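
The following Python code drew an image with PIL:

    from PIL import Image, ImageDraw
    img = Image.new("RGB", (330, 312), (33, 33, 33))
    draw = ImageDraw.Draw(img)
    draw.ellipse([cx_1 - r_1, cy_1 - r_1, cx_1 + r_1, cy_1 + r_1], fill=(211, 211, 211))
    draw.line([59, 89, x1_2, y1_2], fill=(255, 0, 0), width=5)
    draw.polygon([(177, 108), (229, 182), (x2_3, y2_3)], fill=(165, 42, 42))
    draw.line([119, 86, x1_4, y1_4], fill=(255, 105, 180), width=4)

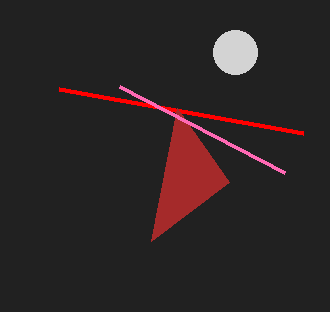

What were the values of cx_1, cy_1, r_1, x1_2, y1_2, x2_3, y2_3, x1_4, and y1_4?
cx_1 = 235
cy_1 = 52
r_1 = 22
x1_2 = 303
y1_2 = 133
x2_3 = 151
y2_3 = 241
x1_4 = 284
y1_4 = 172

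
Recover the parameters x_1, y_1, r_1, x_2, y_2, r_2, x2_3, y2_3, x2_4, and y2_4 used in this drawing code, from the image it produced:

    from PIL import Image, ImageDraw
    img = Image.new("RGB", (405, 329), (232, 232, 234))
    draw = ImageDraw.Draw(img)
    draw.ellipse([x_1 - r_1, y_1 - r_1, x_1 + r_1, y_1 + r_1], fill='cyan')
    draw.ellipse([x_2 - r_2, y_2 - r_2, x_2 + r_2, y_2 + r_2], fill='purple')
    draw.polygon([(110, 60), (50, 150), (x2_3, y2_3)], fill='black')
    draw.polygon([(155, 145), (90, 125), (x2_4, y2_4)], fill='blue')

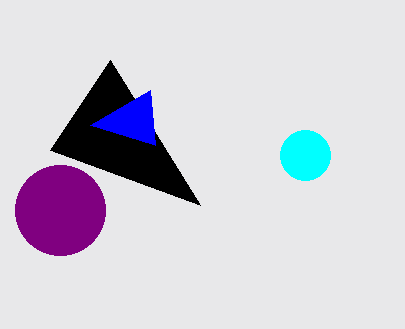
x_1 = 305, y_1 = 155, r_1 = 25, x_2 = 60, y_2 = 210, r_2 = 45, x2_3 = 200, y2_3 = 205, x2_4 = 150, y2_4 = 90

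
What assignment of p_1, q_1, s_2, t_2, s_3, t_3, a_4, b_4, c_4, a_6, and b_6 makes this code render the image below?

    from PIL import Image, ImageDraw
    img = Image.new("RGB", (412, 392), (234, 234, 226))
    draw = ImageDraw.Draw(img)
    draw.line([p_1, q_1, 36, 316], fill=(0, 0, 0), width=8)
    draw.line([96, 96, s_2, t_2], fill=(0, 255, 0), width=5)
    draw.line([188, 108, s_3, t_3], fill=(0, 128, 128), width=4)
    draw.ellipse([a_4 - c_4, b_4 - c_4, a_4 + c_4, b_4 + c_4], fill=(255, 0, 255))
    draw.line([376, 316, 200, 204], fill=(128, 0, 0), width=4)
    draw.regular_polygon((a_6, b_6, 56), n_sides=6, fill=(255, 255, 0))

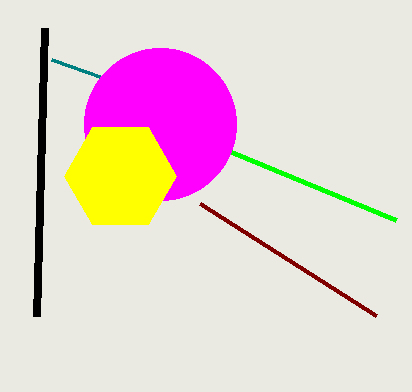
p_1 = 44, q_1 = 28, s_2 = 396, t_2 = 220, s_3 = 52, t_3 = 60, a_4 = 160, b_4 = 124, c_4 = 76, a_6 = 120, b_6 = 176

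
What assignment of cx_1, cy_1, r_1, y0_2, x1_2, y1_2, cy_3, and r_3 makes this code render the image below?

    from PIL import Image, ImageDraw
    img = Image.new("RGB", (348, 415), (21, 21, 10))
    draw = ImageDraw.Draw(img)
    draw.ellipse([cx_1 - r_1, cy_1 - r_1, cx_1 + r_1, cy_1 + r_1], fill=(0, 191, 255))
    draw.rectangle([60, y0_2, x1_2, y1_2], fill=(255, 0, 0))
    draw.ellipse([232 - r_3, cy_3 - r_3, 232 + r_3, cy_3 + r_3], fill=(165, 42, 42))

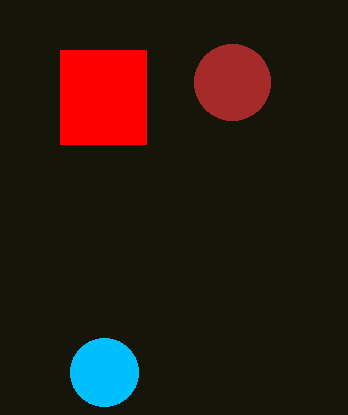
cx_1 = 104; cy_1 = 372; r_1 = 34; y0_2 = 50; x1_2 = 146; y1_2 = 144; cy_3 = 82; r_3 = 38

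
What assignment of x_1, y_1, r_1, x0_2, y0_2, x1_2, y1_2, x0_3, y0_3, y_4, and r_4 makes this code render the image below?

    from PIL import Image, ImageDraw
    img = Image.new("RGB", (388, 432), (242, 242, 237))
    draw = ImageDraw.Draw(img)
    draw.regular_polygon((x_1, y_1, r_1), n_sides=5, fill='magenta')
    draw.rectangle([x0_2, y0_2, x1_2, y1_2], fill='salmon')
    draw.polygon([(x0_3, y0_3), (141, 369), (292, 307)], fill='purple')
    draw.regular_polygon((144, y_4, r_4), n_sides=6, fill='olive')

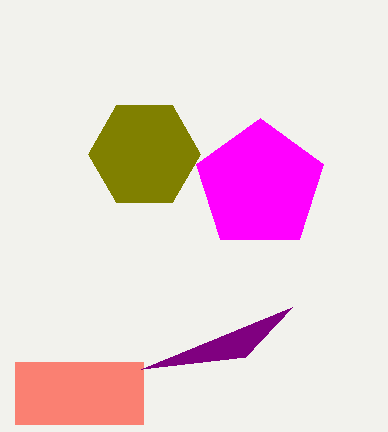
x_1 = 260, y_1 = 185, r_1 = 67, x0_2 = 15, y0_2 = 362, x1_2 = 143, y1_2 = 424, x0_3 = 245, y0_3 = 357, y_4 = 154, r_4 = 56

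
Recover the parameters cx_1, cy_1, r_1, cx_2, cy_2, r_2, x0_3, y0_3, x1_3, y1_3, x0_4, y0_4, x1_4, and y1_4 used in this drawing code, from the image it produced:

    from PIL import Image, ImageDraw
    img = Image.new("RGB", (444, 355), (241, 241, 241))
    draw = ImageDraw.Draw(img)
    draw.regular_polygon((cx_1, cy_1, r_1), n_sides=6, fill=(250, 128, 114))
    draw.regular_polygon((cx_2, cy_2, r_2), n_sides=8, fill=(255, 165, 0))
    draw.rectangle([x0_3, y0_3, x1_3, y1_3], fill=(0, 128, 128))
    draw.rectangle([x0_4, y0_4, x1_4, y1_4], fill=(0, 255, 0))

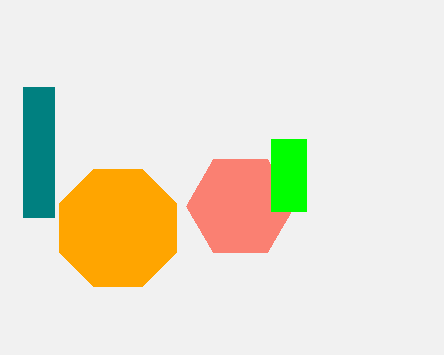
cx_1 = 240
cy_1 = 206
r_1 = 54
cx_2 = 118
cy_2 = 228
r_2 = 63
x0_3 = 23
y0_3 = 87
x1_3 = 54
y1_3 = 217
x0_4 = 271
y0_4 = 139
x1_4 = 306
y1_4 = 211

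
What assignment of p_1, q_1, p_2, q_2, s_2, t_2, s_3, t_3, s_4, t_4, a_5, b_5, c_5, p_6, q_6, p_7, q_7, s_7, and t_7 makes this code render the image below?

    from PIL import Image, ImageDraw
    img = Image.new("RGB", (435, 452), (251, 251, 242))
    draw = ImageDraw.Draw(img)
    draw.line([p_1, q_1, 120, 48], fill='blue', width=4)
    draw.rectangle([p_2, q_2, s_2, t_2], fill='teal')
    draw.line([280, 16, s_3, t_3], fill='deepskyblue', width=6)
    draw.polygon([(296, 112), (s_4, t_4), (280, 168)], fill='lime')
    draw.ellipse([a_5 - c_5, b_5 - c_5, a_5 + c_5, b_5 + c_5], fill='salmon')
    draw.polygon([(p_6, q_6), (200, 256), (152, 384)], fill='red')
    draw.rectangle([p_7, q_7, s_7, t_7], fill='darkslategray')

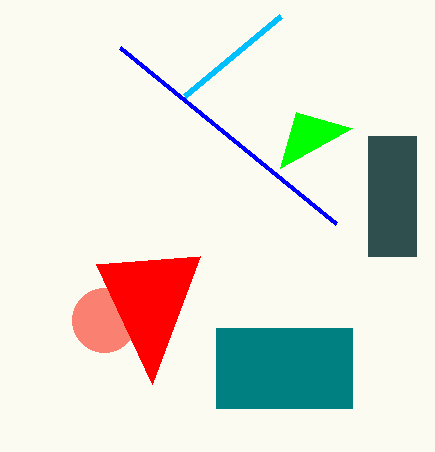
p_1 = 336
q_1 = 224
p_2 = 216
q_2 = 328
s_2 = 352
t_2 = 408
s_3 = 184
t_3 = 96
s_4 = 352
t_4 = 128
a_5 = 104
b_5 = 320
c_5 = 32
p_6 = 96
q_6 = 264
p_7 = 368
q_7 = 136
s_7 = 416
t_7 = 256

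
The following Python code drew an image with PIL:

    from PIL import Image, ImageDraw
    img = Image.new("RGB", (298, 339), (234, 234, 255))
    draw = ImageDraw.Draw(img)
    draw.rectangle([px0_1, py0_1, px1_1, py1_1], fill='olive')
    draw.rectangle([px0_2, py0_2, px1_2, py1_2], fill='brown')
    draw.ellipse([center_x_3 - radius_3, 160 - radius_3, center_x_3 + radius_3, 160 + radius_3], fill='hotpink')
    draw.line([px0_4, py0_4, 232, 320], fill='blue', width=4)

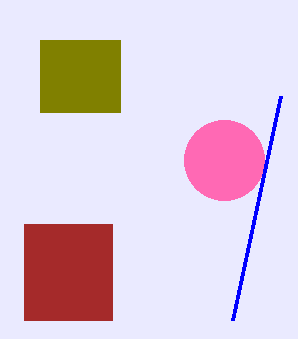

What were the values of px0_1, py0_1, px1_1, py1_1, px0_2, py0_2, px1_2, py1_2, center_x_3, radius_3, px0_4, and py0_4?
px0_1 = 40, py0_1 = 40, px1_1 = 120, py1_1 = 112, px0_2 = 24, py0_2 = 224, px1_2 = 112, py1_2 = 320, center_x_3 = 224, radius_3 = 40, px0_4 = 280, py0_4 = 96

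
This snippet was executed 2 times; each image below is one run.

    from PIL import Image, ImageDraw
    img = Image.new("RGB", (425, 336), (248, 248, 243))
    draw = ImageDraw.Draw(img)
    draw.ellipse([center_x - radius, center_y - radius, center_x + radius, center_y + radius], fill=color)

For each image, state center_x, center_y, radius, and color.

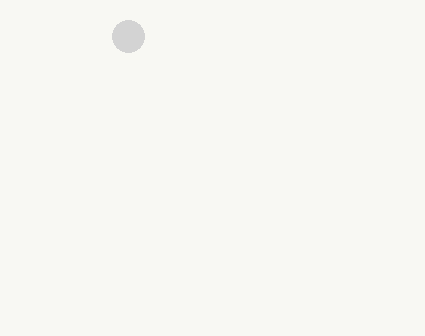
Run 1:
center_x = 128; center_y = 36; radius = 16; color = 'lightgray'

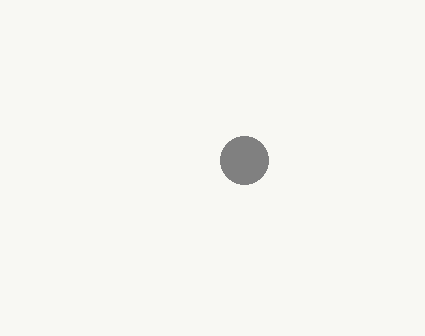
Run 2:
center_x = 244; center_y = 160; radius = 24; color = 'gray'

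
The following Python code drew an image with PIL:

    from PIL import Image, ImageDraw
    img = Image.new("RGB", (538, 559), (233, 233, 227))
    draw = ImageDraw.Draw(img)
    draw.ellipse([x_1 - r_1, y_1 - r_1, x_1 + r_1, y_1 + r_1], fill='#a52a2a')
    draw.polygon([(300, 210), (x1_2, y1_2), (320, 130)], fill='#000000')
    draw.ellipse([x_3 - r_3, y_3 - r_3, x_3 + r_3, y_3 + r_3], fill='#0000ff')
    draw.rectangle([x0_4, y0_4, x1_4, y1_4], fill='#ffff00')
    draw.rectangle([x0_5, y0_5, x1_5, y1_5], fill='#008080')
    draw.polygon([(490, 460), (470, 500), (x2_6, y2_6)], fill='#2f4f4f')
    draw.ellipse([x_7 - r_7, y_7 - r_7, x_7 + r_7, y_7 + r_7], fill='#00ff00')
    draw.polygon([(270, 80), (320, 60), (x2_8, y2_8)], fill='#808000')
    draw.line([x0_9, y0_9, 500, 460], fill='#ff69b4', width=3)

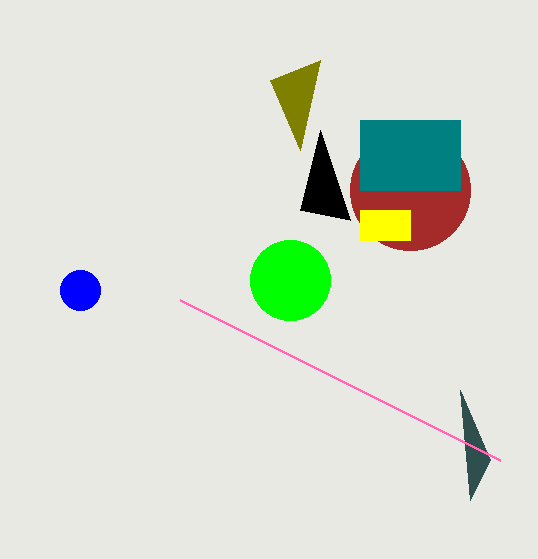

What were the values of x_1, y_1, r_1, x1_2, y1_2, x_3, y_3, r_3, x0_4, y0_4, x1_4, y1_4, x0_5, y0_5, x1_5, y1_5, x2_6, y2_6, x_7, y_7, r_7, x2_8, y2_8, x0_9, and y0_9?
x_1 = 410
y_1 = 190
r_1 = 60
x1_2 = 350
y1_2 = 220
x_3 = 80
y_3 = 290
r_3 = 20
x0_4 = 360
y0_4 = 210
x1_4 = 410
y1_4 = 240
x0_5 = 360
y0_5 = 120
x1_5 = 460
y1_5 = 190
x2_6 = 460
y2_6 = 390
x_7 = 290
y_7 = 280
r_7 = 40
x2_8 = 300
y2_8 = 150
x0_9 = 180
y0_9 = 300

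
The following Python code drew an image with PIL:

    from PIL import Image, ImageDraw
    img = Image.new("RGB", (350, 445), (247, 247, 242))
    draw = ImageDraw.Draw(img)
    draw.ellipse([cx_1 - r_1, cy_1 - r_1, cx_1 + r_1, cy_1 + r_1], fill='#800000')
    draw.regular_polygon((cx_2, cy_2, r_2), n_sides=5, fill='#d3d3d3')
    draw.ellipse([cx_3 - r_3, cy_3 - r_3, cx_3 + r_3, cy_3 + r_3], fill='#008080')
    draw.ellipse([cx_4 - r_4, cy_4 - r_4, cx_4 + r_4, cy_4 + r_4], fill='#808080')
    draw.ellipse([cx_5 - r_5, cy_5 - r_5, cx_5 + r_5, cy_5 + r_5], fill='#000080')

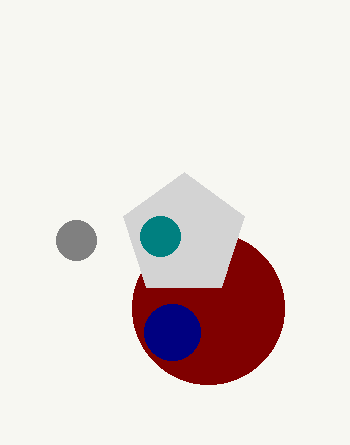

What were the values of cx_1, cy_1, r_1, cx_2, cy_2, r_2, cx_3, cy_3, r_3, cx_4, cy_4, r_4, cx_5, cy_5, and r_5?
cx_1 = 208; cy_1 = 308; r_1 = 76; cx_2 = 184; cy_2 = 236; r_2 = 64; cx_3 = 160; cy_3 = 236; r_3 = 20; cx_4 = 76; cy_4 = 240; r_4 = 20; cx_5 = 172; cy_5 = 332; r_5 = 28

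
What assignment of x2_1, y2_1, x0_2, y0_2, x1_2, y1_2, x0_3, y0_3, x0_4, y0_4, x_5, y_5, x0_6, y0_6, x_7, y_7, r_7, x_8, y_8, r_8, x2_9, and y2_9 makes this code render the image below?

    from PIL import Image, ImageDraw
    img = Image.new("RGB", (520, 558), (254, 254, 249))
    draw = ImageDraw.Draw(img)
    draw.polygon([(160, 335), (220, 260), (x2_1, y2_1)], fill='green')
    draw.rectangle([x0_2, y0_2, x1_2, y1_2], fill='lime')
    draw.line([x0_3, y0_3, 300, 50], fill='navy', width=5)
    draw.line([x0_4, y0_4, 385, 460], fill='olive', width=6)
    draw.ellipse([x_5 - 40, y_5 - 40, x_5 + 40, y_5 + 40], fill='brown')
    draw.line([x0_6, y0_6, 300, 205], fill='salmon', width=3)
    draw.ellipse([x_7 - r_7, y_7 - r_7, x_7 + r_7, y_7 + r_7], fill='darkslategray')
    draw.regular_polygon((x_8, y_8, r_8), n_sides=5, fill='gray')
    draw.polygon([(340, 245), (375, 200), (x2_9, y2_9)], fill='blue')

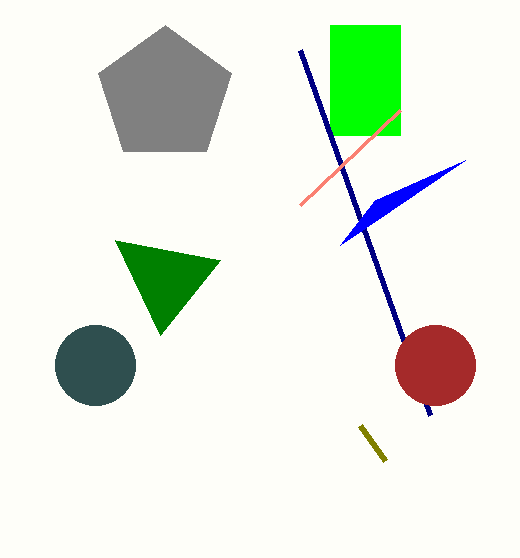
x2_1 = 115; y2_1 = 240; x0_2 = 330; y0_2 = 25; x1_2 = 400; y1_2 = 135; x0_3 = 430; y0_3 = 415; x0_4 = 360; y0_4 = 425; x_5 = 435; y_5 = 365; x0_6 = 400; y0_6 = 110; x_7 = 95; y_7 = 365; r_7 = 40; x_8 = 165; y_8 = 95; r_8 = 70; x2_9 = 465; y2_9 = 160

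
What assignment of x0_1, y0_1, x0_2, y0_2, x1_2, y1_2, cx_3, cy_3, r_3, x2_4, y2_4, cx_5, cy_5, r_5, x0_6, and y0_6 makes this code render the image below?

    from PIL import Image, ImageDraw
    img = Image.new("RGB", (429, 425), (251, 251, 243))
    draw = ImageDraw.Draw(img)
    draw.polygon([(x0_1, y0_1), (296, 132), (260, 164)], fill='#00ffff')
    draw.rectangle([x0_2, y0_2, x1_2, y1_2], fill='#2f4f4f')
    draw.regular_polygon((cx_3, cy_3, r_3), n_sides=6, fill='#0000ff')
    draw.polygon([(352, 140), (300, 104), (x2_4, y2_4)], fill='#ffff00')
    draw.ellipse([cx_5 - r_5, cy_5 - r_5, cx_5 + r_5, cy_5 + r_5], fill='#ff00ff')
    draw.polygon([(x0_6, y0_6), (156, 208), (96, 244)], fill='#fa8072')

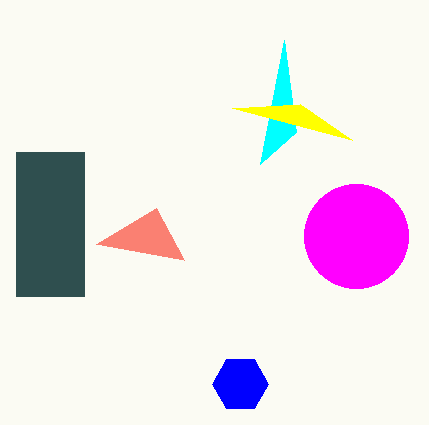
x0_1 = 284, y0_1 = 40, x0_2 = 16, y0_2 = 152, x1_2 = 84, y1_2 = 296, cx_3 = 240, cy_3 = 384, r_3 = 28, x2_4 = 232, y2_4 = 108, cx_5 = 356, cy_5 = 236, r_5 = 52, x0_6 = 184, y0_6 = 260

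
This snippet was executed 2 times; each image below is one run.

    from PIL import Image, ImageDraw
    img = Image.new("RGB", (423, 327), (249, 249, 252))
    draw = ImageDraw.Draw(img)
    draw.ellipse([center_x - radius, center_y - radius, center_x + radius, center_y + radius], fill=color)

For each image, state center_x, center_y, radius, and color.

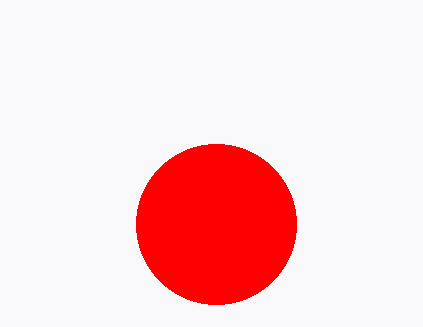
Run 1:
center_x = 216; center_y = 224; radius = 80; color = 'red'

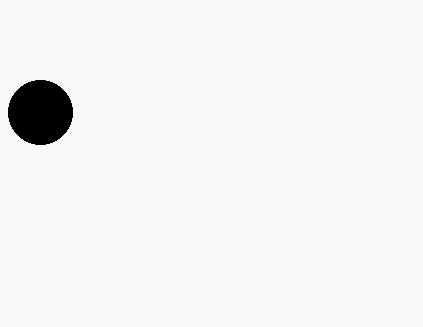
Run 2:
center_x = 40
center_y = 112
radius = 32
color = 'black'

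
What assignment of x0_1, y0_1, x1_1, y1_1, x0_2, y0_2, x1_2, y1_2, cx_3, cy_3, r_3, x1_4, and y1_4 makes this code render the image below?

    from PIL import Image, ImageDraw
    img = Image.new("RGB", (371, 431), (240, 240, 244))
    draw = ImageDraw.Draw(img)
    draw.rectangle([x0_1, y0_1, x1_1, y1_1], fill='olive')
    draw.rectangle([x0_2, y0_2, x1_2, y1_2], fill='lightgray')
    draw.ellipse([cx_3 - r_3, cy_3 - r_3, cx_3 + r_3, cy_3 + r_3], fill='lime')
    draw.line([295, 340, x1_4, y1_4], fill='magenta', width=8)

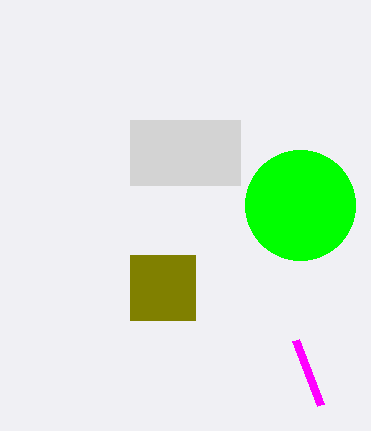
x0_1 = 130
y0_1 = 255
x1_1 = 195
y1_1 = 320
x0_2 = 130
y0_2 = 120
x1_2 = 240
y1_2 = 185
cx_3 = 300
cy_3 = 205
r_3 = 55
x1_4 = 320
y1_4 = 405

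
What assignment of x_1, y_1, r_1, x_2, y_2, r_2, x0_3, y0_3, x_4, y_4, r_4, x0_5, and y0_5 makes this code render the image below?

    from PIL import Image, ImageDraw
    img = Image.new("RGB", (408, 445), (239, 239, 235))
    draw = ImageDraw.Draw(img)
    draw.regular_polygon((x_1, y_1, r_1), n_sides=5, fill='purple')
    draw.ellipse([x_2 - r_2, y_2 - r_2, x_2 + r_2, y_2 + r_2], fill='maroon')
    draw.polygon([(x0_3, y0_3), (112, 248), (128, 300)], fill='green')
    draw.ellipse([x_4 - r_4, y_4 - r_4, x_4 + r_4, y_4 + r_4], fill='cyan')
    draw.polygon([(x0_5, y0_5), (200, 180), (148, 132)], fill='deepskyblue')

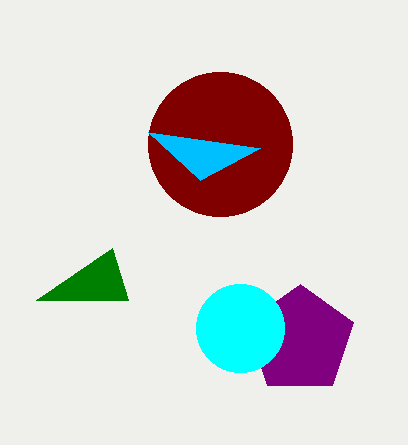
x_1 = 300; y_1 = 340; r_1 = 56; x_2 = 220; y_2 = 144; r_2 = 72; x0_3 = 36; y0_3 = 300; x_4 = 240; y_4 = 328; r_4 = 44; x0_5 = 260; y0_5 = 148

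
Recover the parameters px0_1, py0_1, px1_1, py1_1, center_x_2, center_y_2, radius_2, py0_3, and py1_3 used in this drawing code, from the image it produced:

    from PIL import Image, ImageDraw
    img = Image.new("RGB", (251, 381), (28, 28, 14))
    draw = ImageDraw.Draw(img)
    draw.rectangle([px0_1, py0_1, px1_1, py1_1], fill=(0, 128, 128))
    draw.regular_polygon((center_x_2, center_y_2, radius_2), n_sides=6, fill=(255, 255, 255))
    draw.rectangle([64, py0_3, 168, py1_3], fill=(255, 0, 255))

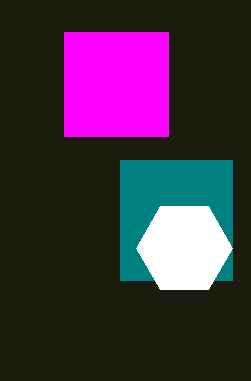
px0_1 = 120; py0_1 = 160; px1_1 = 232; py1_1 = 280; center_x_2 = 184; center_y_2 = 248; radius_2 = 48; py0_3 = 32; py1_3 = 136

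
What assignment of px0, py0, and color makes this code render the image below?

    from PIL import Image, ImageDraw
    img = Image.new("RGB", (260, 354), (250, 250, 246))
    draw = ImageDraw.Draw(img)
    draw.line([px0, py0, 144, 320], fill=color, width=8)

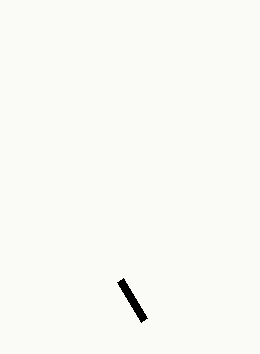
px0 = 120, py0 = 280, color = 'black'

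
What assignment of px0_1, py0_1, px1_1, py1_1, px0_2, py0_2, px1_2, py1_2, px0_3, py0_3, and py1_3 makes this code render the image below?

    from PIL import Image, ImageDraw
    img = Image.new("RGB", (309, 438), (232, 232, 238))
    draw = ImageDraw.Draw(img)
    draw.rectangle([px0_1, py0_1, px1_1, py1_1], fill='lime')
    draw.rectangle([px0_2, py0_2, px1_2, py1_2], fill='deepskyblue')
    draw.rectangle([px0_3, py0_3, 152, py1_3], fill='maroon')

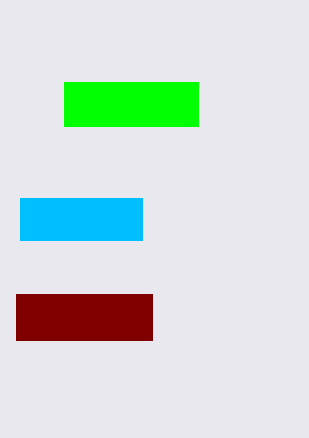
px0_1 = 64
py0_1 = 82
px1_1 = 198
py1_1 = 126
px0_2 = 20
py0_2 = 198
px1_2 = 142
py1_2 = 240
px0_3 = 16
py0_3 = 294
py1_3 = 340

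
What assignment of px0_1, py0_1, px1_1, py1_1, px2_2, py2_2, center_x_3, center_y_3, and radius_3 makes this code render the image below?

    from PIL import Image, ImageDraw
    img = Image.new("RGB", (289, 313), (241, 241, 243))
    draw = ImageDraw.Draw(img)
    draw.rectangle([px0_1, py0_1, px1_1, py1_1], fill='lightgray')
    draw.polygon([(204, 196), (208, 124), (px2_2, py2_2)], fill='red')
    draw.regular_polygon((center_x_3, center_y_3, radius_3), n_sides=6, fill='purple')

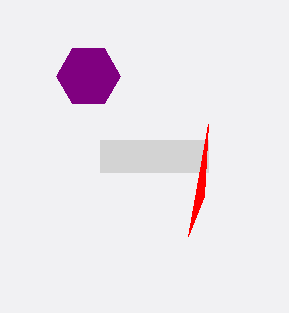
px0_1 = 100; py0_1 = 140; px1_1 = 208; py1_1 = 172; px2_2 = 188; py2_2 = 236; center_x_3 = 88; center_y_3 = 76; radius_3 = 32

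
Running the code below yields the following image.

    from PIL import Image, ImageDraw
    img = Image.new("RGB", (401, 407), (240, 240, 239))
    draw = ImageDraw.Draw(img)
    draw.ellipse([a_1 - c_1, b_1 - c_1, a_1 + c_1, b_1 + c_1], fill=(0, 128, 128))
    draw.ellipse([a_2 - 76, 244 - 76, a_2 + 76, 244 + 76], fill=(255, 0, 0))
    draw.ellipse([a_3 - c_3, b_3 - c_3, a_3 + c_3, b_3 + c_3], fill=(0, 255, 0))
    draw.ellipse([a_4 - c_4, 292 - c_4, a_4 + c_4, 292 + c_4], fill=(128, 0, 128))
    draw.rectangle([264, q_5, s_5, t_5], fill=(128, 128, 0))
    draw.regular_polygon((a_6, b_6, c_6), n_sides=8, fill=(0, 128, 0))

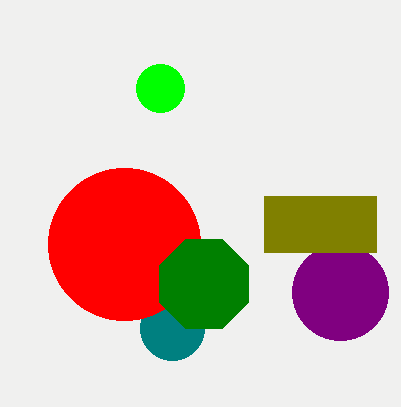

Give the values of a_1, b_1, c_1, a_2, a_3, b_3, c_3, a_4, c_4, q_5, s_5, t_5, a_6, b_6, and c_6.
a_1 = 172, b_1 = 328, c_1 = 32, a_2 = 124, a_3 = 160, b_3 = 88, c_3 = 24, a_4 = 340, c_4 = 48, q_5 = 196, s_5 = 376, t_5 = 252, a_6 = 204, b_6 = 284, c_6 = 48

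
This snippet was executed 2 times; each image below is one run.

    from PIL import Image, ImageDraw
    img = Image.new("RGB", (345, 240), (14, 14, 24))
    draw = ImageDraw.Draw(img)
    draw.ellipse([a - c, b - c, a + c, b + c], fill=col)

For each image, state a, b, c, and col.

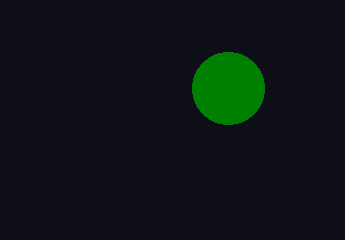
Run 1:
a = 228
b = 88
c = 36
col = 'green'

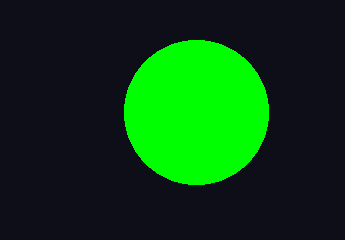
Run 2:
a = 196
b = 112
c = 72
col = 'lime'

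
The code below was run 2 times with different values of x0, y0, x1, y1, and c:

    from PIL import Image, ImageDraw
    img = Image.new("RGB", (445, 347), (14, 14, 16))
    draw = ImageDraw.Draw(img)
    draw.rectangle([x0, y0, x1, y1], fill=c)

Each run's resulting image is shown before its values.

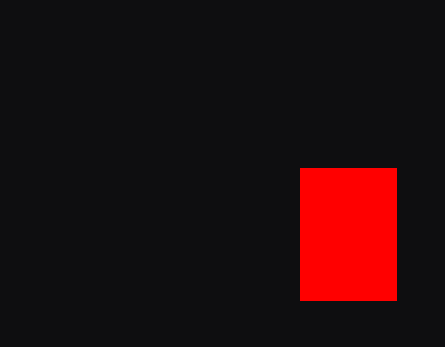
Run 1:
x0 = 300; y0 = 168; x1 = 396; y1 = 300; c = 'red'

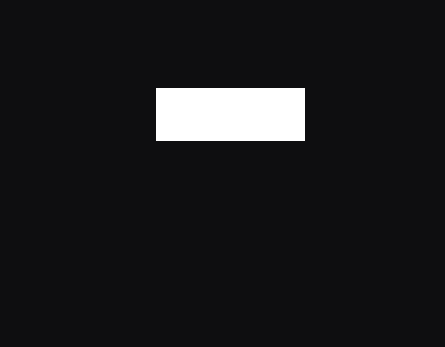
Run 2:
x0 = 156; y0 = 88; x1 = 304; y1 = 140; c = 'white'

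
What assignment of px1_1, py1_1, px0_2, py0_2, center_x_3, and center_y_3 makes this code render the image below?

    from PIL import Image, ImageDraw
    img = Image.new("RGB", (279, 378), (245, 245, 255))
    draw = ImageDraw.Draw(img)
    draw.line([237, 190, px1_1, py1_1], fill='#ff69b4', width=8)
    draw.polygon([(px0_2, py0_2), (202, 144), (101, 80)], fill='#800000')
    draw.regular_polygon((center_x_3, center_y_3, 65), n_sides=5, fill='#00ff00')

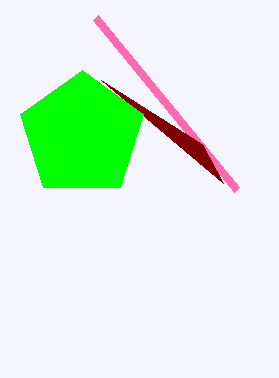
px1_1 = 96, py1_1 = 18, px0_2 = 223, py0_2 = 183, center_x_3 = 82, center_y_3 = 135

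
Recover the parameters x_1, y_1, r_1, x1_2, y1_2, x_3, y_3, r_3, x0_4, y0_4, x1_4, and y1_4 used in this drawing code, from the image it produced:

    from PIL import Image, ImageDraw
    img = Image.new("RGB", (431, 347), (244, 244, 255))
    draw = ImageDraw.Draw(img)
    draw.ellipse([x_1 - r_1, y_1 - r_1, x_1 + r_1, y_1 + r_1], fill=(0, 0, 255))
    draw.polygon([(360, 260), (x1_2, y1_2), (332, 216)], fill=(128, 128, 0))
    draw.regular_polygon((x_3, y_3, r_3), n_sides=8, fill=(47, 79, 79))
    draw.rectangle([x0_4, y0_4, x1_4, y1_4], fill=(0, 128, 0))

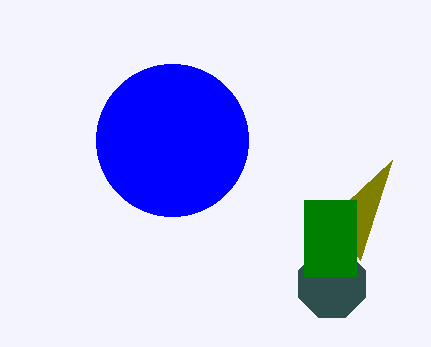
x_1 = 172; y_1 = 140; r_1 = 76; x1_2 = 392; y1_2 = 160; x_3 = 332; y_3 = 284; r_3 = 36; x0_4 = 304; y0_4 = 200; x1_4 = 356; y1_4 = 276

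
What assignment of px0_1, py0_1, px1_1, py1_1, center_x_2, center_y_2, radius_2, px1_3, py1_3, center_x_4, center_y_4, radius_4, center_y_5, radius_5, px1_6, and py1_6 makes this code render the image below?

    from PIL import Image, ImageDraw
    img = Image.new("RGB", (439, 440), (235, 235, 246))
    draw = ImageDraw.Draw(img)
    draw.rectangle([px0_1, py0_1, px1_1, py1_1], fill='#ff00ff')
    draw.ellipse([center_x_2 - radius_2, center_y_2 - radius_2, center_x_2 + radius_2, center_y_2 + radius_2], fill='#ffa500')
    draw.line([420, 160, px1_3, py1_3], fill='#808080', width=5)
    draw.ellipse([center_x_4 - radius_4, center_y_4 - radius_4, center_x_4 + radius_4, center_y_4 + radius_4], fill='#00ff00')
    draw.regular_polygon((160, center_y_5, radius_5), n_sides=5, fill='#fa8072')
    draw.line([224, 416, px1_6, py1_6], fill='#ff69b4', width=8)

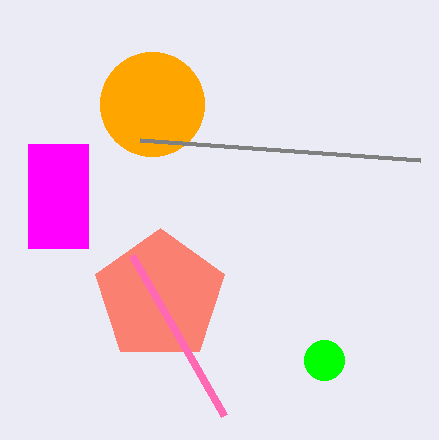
px0_1 = 28; py0_1 = 144; px1_1 = 88; py1_1 = 248; center_x_2 = 152; center_y_2 = 104; radius_2 = 52; px1_3 = 140; py1_3 = 140; center_x_4 = 324; center_y_4 = 360; radius_4 = 20; center_y_5 = 296; radius_5 = 68; px1_6 = 132; py1_6 = 256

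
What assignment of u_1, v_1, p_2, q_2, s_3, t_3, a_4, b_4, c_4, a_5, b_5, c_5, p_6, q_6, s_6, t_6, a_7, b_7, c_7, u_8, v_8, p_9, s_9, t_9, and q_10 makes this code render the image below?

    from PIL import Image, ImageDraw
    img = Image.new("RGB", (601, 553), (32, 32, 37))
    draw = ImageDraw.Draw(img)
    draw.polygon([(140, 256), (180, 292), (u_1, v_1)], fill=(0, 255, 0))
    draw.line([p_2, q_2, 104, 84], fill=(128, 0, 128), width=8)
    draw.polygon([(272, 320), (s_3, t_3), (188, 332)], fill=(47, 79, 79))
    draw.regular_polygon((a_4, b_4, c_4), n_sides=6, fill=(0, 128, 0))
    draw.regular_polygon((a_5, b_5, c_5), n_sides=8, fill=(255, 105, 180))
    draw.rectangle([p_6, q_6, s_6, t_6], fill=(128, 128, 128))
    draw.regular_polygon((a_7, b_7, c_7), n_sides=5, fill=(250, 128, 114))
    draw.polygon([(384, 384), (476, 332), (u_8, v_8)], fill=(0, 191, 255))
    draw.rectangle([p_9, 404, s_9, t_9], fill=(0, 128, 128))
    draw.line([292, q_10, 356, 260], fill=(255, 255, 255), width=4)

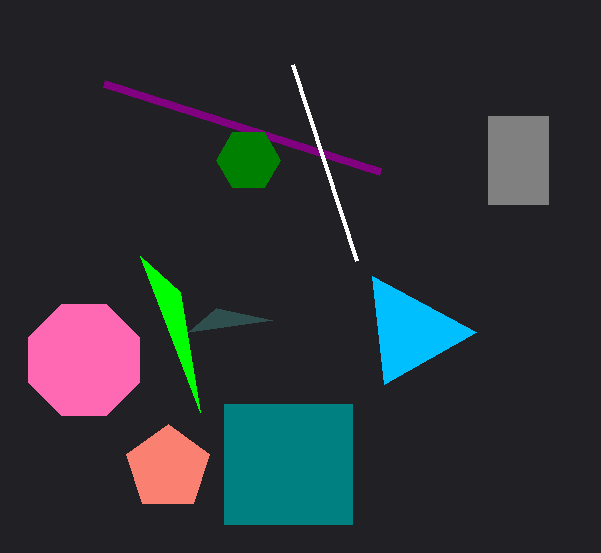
u_1 = 200, v_1 = 412, p_2 = 380, q_2 = 172, s_3 = 216, t_3 = 308, a_4 = 248, b_4 = 160, c_4 = 32, a_5 = 84, b_5 = 360, c_5 = 60, p_6 = 488, q_6 = 116, s_6 = 548, t_6 = 204, a_7 = 168, b_7 = 468, c_7 = 44, u_8 = 372, v_8 = 276, p_9 = 224, s_9 = 352, t_9 = 524, q_10 = 64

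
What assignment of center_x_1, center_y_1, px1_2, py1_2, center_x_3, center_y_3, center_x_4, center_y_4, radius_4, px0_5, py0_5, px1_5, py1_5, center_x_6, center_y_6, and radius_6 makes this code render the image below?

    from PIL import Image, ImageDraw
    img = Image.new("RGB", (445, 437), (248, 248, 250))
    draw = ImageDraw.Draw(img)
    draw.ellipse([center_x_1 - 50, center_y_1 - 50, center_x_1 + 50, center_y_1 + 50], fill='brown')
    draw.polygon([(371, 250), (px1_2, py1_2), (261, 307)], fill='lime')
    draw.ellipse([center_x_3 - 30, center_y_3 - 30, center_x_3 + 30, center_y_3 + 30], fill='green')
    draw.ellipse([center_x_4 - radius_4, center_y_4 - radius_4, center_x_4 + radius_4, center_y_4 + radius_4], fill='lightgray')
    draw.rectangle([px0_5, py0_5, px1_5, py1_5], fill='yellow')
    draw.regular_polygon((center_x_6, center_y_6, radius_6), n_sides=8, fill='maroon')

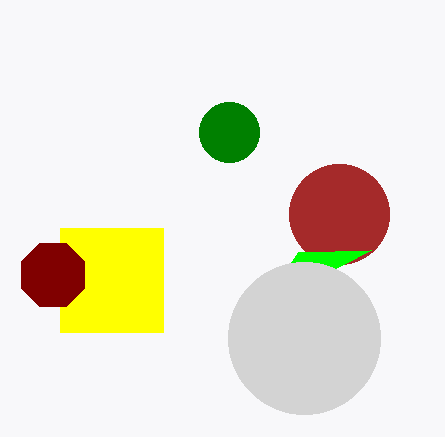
center_x_1 = 339
center_y_1 = 214
px1_2 = 298
py1_2 = 252
center_x_3 = 229
center_y_3 = 132
center_x_4 = 304
center_y_4 = 338
radius_4 = 76
px0_5 = 60
py0_5 = 228
px1_5 = 163
py1_5 = 332
center_x_6 = 53
center_y_6 = 275
radius_6 = 34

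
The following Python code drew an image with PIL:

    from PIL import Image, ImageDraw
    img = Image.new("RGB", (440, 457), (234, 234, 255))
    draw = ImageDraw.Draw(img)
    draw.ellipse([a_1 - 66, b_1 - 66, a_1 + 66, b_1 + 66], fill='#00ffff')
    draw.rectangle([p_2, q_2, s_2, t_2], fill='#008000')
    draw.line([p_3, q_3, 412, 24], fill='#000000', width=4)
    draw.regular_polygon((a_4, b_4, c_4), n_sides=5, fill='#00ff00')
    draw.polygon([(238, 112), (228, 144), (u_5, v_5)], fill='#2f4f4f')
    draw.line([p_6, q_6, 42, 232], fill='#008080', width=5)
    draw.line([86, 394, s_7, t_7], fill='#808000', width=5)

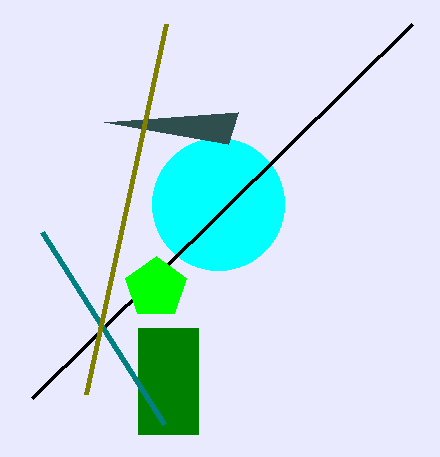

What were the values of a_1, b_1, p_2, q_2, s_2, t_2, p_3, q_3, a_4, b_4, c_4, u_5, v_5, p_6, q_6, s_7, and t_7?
a_1 = 218
b_1 = 204
p_2 = 138
q_2 = 328
s_2 = 198
t_2 = 434
p_3 = 32
q_3 = 398
a_4 = 156
b_4 = 288
c_4 = 32
u_5 = 104
v_5 = 122
p_6 = 164
q_6 = 424
s_7 = 166
t_7 = 24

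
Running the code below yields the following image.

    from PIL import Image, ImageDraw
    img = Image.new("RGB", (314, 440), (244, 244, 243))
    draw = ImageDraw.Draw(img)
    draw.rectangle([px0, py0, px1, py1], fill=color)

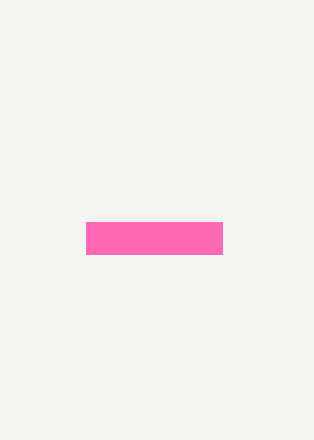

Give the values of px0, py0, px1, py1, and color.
px0 = 86; py0 = 222; px1 = 222; py1 = 254; color = 'hotpink'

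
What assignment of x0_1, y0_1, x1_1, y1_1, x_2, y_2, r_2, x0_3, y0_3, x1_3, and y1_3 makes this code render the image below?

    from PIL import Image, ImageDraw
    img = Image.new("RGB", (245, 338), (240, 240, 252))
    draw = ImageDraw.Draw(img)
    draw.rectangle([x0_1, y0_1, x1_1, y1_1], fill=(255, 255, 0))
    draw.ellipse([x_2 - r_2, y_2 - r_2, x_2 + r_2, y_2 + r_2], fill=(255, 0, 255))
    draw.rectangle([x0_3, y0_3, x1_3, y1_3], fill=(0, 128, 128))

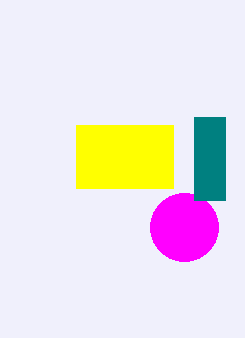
x0_1 = 76
y0_1 = 125
x1_1 = 173
y1_1 = 188
x_2 = 184
y_2 = 227
r_2 = 34
x0_3 = 194
y0_3 = 117
x1_3 = 225
y1_3 = 200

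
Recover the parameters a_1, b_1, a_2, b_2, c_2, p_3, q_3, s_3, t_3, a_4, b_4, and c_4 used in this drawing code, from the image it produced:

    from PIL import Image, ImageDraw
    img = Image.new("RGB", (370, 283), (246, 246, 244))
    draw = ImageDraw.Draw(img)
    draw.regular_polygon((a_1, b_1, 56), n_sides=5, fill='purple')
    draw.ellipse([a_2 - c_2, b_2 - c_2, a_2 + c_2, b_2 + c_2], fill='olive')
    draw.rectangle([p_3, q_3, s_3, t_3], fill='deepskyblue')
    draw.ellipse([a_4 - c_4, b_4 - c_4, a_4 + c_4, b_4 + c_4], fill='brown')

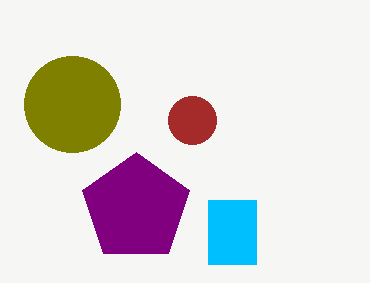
a_1 = 136
b_1 = 208
a_2 = 72
b_2 = 104
c_2 = 48
p_3 = 208
q_3 = 200
s_3 = 256
t_3 = 264
a_4 = 192
b_4 = 120
c_4 = 24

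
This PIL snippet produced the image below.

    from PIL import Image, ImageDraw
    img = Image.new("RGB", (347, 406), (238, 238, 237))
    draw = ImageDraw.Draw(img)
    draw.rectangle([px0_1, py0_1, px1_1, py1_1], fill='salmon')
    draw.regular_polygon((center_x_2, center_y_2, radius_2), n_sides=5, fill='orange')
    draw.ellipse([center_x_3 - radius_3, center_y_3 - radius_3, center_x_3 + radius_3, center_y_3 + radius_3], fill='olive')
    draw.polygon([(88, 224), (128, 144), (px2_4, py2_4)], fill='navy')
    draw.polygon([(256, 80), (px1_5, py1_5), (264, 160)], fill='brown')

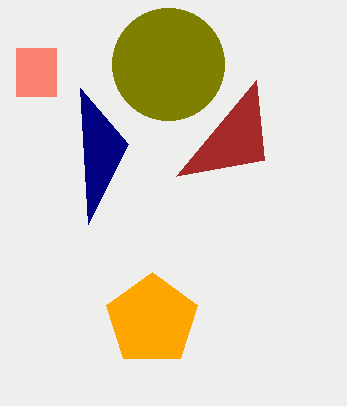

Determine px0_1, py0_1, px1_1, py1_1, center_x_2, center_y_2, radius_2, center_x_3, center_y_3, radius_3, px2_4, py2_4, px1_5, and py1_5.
px0_1 = 16
py0_1 = 48
px1_1 = 56
py1_1 = 96
center_x_2 = 152
center_y_2 = 320
radius_2 = 48
center_x_3 = 168
center_y_3 = 64
radius_3 = 56
px2_4 = 80
py2_4 = 88
px1_5 = 176
py1_5 = 176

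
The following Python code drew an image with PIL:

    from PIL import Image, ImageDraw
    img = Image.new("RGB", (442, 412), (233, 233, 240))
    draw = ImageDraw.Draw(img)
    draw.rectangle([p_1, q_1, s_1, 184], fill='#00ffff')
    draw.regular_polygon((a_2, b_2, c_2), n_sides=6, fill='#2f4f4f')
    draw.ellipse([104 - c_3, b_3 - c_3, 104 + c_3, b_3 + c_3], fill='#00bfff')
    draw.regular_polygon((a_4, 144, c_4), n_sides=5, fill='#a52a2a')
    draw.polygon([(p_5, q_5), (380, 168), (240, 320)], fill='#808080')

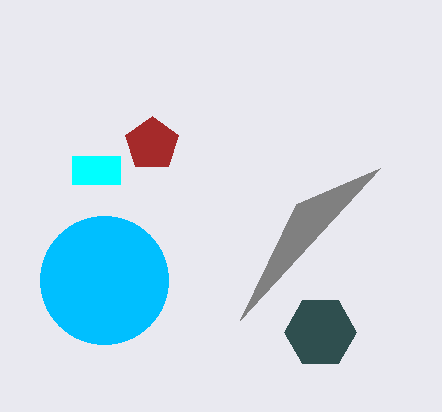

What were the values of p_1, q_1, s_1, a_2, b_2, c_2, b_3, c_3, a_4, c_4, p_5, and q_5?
p_1 = 72
q_1 = 156
s_1 = 120
a_2 = 320
b_2 = 332
c_2 = 36
b_3 = 280
c_3 = 64
a_4 = 152
c_4 = 28
p_5 = 296
q_5 = 204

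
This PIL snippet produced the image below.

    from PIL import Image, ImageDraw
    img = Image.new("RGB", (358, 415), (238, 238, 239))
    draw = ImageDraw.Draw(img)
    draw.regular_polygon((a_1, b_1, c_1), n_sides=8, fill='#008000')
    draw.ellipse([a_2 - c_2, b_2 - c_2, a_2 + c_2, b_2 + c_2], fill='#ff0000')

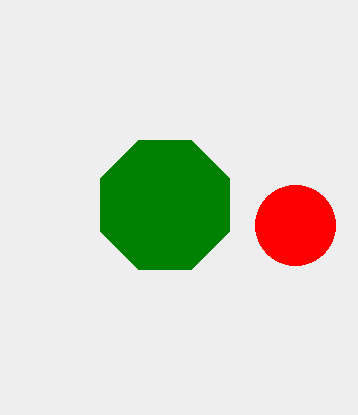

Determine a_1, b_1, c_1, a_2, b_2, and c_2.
a_1 = 165; b_1 = 205; c_1 = 70; a_2 = 295; b_2 = 225; c_2 = 40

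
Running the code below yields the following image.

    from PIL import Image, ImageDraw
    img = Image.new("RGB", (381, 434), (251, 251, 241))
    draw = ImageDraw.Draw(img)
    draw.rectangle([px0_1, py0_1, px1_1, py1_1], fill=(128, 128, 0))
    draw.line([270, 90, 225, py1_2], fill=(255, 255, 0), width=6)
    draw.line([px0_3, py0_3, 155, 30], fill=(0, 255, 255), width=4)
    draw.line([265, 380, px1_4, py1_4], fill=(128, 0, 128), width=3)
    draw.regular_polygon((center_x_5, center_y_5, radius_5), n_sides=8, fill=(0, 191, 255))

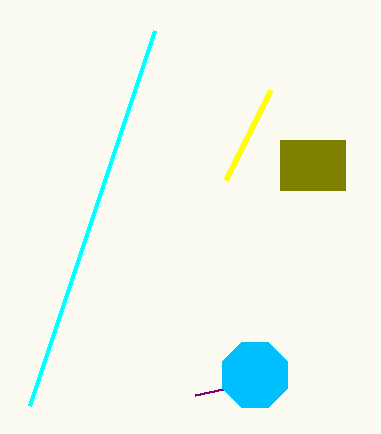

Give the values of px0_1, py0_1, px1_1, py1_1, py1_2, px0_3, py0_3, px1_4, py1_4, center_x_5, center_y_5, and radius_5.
px0_1 = 280; py0_1 = 140; px1_1 = 345; py1_1 = 190; py1_2 = 180; px0_3 = 30; py0_3 = 405; px1_4 = 195; py1_4 = 395; center_x_5 = 255; center_y_5 = 375; radius_5 = 35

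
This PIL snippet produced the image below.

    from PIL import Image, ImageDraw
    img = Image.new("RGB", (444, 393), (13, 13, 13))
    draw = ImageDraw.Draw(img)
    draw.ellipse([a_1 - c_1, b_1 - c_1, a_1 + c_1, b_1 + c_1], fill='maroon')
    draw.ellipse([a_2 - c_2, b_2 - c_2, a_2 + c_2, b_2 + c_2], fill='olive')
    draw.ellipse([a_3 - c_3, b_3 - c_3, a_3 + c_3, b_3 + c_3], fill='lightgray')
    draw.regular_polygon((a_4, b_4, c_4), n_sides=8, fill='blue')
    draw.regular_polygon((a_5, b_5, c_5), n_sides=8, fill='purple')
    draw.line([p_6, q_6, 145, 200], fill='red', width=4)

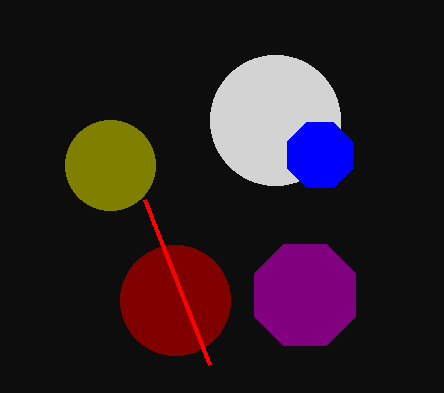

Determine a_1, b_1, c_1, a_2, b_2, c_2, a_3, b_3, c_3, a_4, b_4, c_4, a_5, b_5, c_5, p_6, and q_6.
a_1 = 175; b_1 = 300; c_1 = 55; a_2 = 110; b_2 = 165; c_2 = 45; a_3 = 275; b_3 = 120; c_3 = 65; a_4 = 320; b_4 = 155; c_4 = 35; a_5 = 305; b_5 = 295; c_5 = 55; p_6 = 210; q_6 = 365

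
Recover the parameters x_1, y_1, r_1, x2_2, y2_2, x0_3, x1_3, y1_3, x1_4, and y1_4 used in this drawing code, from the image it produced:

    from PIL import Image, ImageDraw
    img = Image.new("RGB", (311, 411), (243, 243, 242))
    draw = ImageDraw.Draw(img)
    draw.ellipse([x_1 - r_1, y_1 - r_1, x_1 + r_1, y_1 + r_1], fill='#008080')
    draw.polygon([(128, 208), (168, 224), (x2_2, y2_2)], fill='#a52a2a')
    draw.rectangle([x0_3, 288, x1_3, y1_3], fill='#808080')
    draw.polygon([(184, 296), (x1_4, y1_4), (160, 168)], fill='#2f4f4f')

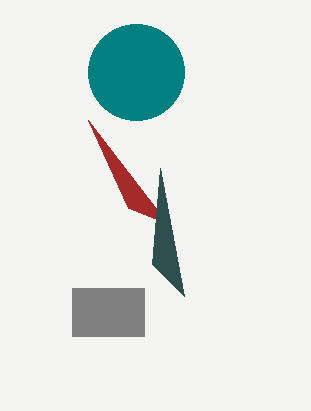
x_1 = 136
y_1 = 72
r_1 = 48
x2_2 = 88
y2_2 = 120
x0_3 = 72
x1_3 = 144
y1_3 = 336
x1_4 = 152
y1_4 = 264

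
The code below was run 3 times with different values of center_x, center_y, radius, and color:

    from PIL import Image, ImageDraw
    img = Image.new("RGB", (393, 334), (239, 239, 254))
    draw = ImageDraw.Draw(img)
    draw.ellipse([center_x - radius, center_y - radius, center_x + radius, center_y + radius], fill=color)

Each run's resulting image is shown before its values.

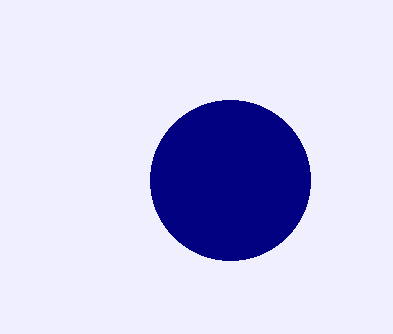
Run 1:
center_x = 230; center_y = 180; radius = 80; color = 'navy'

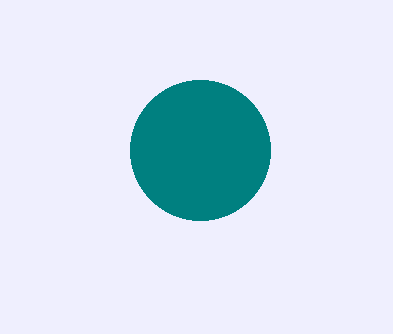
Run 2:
center_x = 200, center_y = 150, radius = 70, color = 'teal'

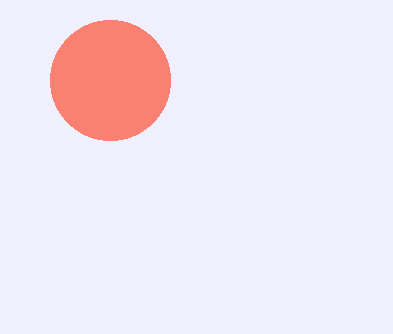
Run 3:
center_x = 110
center_y = 80
radius = 60
color = 'salmon'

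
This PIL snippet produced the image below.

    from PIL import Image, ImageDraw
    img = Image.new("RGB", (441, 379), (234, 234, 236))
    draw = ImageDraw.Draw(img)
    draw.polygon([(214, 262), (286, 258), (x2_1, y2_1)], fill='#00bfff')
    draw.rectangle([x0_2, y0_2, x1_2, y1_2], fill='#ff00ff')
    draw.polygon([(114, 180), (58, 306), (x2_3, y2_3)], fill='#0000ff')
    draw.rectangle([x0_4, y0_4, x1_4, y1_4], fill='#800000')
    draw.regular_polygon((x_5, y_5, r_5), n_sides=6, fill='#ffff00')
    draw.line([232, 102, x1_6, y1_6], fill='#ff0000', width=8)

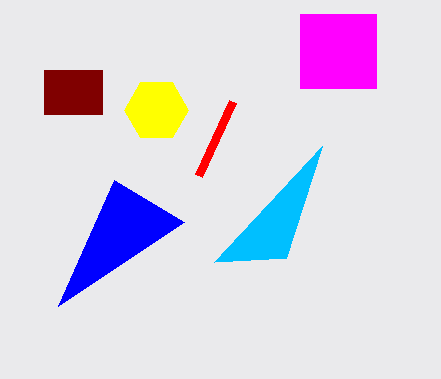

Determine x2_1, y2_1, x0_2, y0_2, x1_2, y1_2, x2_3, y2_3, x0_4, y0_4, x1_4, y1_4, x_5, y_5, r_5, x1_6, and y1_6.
x2_1 = 322, y2_1 = 146, x0_2 = 300, y0_2 = 14, x1_2 = 376, y1_2 = 88, x2_3 = 184, y2_3 = 222, x0_4 = 44, y0_4 = 70, x1_4 = 102, y1_4 = 114, x_5 = 156, y_5 = 110, r_5 = 32, x1_6 = 198, y1_6 = 176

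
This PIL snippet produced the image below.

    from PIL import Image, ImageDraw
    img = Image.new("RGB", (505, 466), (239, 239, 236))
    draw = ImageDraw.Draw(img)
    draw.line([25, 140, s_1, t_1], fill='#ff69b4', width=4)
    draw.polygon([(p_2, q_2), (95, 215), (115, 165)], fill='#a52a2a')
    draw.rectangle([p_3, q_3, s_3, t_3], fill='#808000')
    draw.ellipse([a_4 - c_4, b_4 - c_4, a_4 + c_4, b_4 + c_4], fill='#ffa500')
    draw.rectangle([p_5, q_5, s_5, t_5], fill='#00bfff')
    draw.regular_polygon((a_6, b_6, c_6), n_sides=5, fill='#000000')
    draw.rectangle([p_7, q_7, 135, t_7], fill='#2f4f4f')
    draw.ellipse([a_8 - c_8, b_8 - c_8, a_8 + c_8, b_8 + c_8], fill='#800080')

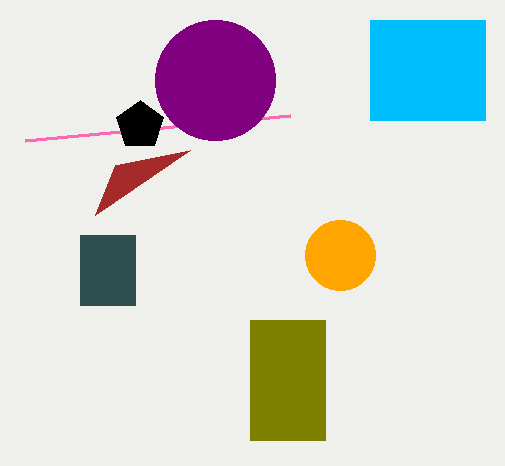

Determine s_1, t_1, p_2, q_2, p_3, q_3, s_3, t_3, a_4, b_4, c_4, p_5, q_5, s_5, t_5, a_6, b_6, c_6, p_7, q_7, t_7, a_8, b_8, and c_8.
s_1 = 290; t_1 = 115; p_2 = 190; q_2 = 150; p_3 = 250; q_3 = 320; s_3 = 325; t_3 = 440; a_4 = 340; b_4 = 255; c_4 = 35; p_5 = 370; q_5 = 20; s_5 = 485; t_5 = 120; a_6 = 140; b_6 = 125; c_6 = 25; p_7 = 80; q_7 = 235; t_7 = 305; a_8 = 215; b_8 = 80; c_8 = 60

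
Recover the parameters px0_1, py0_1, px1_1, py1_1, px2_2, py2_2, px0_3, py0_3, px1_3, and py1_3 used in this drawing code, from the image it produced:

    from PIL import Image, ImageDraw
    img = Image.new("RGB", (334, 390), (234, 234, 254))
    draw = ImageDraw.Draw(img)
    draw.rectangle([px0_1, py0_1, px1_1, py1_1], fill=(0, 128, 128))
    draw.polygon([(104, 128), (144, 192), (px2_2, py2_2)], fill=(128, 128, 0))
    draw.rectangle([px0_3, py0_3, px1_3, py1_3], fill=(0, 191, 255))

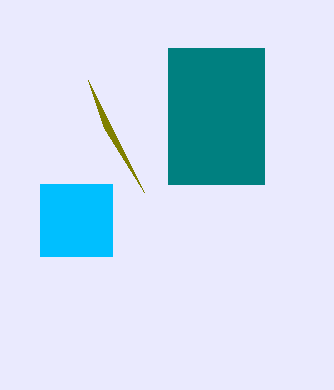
px0_1 = 168, py0_1 = 48, px1_1 = 264, py1_1 = 184, px2_2 = 88, py2_2 = 80, px0_3 = 40, py0_3 = 184, px1_3 = 112, py1_3 = 256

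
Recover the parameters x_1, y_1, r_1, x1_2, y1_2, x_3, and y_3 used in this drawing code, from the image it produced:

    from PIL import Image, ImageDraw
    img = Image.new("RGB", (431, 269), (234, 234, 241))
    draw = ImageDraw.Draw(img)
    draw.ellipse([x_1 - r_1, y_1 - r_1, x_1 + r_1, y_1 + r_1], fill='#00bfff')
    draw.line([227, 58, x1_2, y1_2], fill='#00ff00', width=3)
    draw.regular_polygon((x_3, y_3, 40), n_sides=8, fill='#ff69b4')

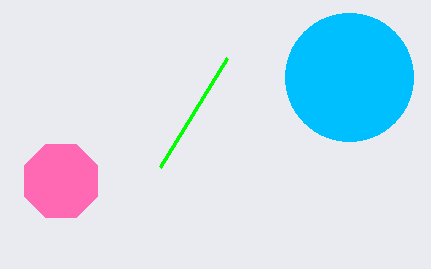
x_1 = 349, y_1 = 77, r_1 = 64, x1_2 = 160, y1_2 = 167, x_3 = 61, y_3 = 181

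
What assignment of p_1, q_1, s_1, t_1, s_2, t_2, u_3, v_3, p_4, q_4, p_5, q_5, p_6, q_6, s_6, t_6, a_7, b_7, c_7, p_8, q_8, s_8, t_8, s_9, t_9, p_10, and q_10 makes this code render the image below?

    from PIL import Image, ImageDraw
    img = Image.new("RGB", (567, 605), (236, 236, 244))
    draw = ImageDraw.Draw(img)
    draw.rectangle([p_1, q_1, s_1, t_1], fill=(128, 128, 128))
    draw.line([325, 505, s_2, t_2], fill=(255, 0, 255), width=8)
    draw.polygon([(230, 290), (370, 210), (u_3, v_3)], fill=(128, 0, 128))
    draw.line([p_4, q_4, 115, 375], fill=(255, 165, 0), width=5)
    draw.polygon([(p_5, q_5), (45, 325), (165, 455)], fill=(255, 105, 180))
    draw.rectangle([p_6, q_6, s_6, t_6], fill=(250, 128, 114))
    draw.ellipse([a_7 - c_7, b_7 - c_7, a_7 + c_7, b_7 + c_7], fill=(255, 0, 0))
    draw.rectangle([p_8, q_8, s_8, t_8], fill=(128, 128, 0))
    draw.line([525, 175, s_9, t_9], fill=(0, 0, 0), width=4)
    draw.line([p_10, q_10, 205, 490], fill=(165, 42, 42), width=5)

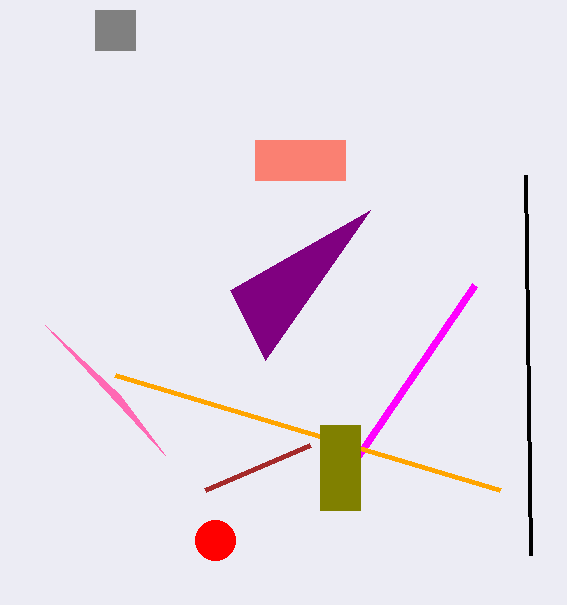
p_1 = 95, q_1 = 10, s_1 = 135, t_1 = 50, s_2 = 475, t_2 = 285, u_3 = 265, v_3 = 360, p_4 = 500, q_4 = 490, p_5 = 120, q_5 = 395, p_6 = 255, q_6 = 140, s_6 = 345, t_6 = 180, a_7 = 215, b_7 = 540, c_7 = 20, p_8 = 320, q_8 = 425, s_8 = 360, t_8 = 510, s_9 = 530, t_9 = 555, p_10 = 310, q_10 = 445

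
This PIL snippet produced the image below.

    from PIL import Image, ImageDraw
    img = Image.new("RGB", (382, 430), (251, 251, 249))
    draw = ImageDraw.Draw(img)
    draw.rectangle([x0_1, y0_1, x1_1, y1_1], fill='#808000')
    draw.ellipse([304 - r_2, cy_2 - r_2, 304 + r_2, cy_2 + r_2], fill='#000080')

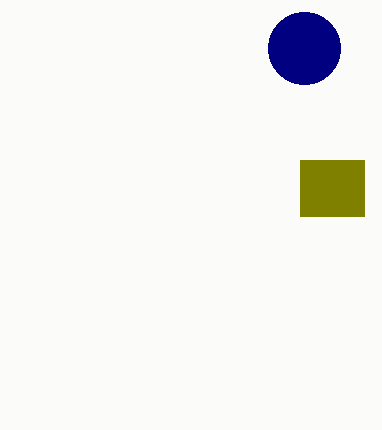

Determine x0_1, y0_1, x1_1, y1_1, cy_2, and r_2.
x0_1 = 300; y0_1 = 160; x1_1 = 364; y1_1 = 216; cy_2 = 48; r_2 = 36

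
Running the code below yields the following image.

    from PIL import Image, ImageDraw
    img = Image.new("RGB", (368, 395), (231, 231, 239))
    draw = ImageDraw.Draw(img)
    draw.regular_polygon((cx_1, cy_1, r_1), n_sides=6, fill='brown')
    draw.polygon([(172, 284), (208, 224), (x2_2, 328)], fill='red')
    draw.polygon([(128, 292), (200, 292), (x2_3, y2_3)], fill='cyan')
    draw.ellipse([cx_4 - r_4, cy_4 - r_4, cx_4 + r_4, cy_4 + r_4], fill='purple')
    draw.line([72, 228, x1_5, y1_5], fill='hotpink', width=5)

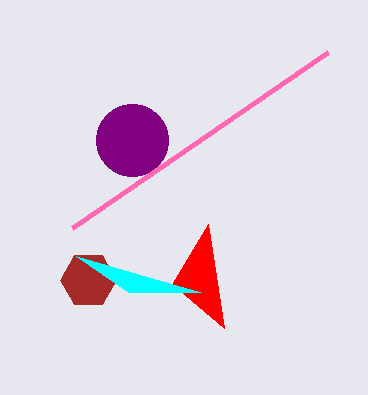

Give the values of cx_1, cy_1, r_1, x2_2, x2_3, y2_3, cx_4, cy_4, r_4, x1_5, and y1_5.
cx_1 = 88, cy_1 = 280, r_1 = 28, x2_2 = 224, x2_3 = 76, y2_3 = 256, cx_4 = 132, cy_4 = 140, r_4 = 36, x1_5 = 328, y1_5 = 52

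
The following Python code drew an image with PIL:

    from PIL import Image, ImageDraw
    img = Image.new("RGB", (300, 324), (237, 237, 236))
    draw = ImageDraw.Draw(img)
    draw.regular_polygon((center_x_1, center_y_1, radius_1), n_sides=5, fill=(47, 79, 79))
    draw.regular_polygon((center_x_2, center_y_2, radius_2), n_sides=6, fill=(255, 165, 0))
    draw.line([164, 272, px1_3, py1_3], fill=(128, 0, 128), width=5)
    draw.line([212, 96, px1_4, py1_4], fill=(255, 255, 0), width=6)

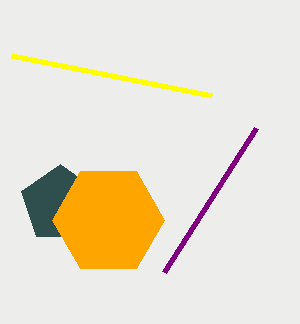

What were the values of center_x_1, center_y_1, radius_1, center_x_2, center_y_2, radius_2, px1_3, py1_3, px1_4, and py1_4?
center_x_1 = 60
center_y_1 = 204
radius_1 = 40
center_x_2 = 108
center_y_2 = 220
radius_2 = 56
px1_3 = 256
py1_3 = 128
px1_4 = 12
py1_4 = 56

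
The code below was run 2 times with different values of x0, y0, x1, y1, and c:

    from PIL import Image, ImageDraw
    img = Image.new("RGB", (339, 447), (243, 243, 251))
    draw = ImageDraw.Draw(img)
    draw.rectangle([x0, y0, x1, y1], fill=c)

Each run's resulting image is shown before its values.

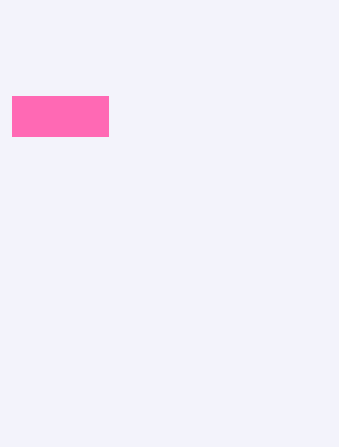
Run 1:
x0 = 12
y0 = 96
x1 = 108
y1 = 136
c = 'hotpink'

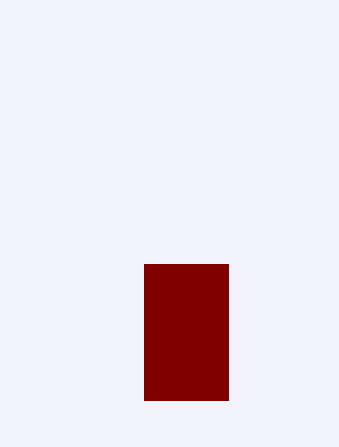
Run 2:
x0 = 144; y0 = 264; x1 = 228; y1 = 400; c = 'maroon'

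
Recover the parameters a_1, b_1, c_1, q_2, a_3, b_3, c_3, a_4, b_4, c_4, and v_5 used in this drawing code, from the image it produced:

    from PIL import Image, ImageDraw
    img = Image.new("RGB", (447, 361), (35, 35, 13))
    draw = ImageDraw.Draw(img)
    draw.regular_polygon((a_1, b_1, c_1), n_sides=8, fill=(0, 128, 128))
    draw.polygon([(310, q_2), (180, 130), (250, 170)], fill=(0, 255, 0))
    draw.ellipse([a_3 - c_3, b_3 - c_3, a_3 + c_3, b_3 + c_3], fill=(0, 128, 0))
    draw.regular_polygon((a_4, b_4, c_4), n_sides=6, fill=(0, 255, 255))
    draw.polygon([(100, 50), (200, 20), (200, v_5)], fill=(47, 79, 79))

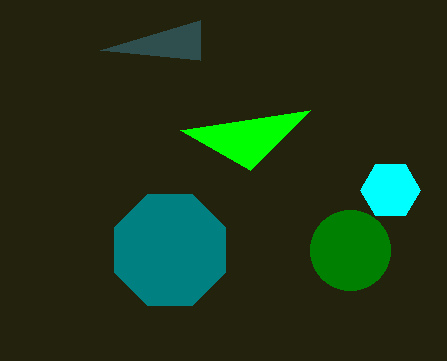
a_1 = 170
b_1 = 250
c_1 = 60
q_2 = 110
a_3 = 350
b_3 = 250
c_3 = 40
a_4 = 390
b_4 = 190
c_4 = 30
v_5 = 60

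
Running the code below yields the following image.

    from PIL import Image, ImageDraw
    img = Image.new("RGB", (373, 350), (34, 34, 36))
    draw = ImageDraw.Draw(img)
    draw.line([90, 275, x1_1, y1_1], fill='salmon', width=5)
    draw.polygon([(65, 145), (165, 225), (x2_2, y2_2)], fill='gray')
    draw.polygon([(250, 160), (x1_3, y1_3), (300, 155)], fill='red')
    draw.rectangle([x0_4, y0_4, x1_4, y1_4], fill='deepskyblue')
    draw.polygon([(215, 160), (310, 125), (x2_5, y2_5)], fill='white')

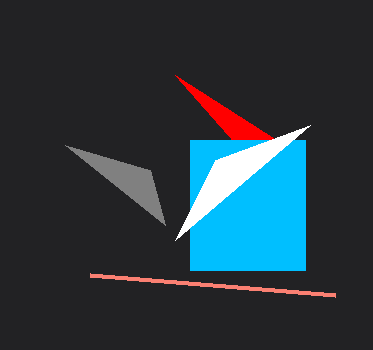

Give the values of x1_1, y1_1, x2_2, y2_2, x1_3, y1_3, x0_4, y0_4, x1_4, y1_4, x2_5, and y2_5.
x1_1 = 335, y1_1 = 295, x2_2 = 150, y2_2 = 170, x1_3 = 175, y1_3 = 75, x0_4 = 190, y0_4 = 140, x1_4 = 305, y1_4 = 270, x2_5 = 175, y2_5 = 240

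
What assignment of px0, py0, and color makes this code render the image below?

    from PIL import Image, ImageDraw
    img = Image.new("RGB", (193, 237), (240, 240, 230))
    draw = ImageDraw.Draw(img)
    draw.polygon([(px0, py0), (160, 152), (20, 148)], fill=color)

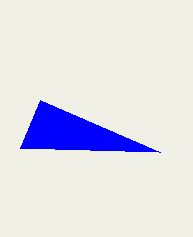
px0 = 40, py0 = 100, color = 'blue'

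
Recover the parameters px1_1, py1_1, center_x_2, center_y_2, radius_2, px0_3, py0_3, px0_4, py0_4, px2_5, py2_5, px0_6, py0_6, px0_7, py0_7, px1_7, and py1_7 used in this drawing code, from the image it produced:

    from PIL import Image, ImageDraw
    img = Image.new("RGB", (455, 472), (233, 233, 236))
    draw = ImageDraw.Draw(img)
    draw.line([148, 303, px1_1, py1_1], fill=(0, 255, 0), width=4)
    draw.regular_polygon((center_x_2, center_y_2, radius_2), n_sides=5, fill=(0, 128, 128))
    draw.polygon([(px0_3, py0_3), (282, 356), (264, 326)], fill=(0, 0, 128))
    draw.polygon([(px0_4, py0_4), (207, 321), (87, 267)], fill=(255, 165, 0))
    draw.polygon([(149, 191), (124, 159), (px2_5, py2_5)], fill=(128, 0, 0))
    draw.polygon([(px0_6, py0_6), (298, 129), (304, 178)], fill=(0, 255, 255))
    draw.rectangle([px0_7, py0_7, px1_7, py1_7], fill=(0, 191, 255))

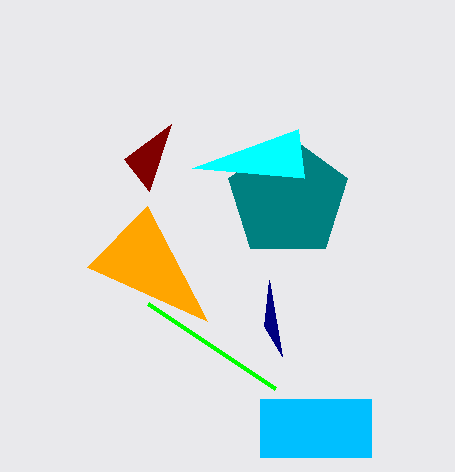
px1_1 = 275; py1_1 = 388; center_x_2 = 288; center_y_2 = 198; radius_2 = 63; px0_3 = 269; py0_3 = 280; px0_4 = 147; py0_4 = 206; px2_5 = 171; py2_5 = 124; px0_6 = 192; py0_6 = 168; px0_7 = 260; py0_7 = 399; px1_7 = 371; py1_7 = 457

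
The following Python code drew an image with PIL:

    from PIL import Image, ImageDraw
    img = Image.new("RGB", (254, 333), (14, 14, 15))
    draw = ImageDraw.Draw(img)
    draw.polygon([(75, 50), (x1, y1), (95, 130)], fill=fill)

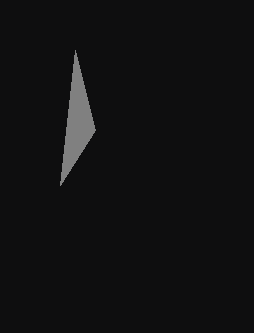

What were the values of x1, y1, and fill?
x1 = 60, y1 = 185, fill = 'gray'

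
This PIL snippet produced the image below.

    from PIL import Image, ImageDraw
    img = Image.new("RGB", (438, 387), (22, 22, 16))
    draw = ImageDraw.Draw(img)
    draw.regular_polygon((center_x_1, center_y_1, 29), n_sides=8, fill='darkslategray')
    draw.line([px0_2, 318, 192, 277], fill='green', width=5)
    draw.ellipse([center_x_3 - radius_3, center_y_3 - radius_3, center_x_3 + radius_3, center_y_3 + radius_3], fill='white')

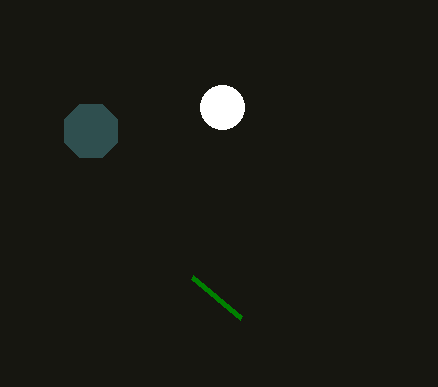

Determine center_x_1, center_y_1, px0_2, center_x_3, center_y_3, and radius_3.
center_x_1 = 91, center_y_1 = 131, px0_2 = 241, center_x_3 = 222, center_y_3 = 107, radius_3 = 22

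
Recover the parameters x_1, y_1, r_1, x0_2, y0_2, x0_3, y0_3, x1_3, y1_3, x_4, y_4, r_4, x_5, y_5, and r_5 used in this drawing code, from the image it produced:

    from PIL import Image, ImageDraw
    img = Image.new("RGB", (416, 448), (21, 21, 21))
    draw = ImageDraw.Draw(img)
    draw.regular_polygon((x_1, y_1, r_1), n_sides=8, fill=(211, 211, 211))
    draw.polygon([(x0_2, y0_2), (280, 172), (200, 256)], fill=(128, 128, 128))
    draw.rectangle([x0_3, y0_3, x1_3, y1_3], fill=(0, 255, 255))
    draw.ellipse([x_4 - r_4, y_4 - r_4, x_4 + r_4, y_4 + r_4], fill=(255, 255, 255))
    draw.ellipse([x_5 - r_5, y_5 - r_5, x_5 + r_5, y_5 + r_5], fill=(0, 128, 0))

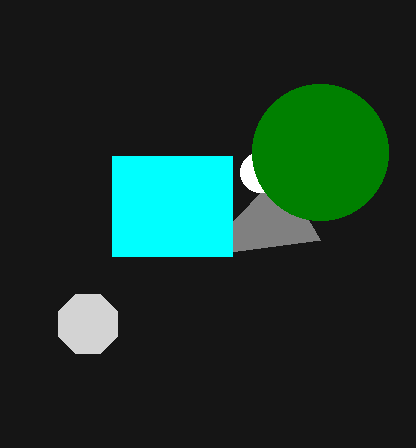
x_1 = 88, y_1 = 324, r_1 = 32, x0_2 = 320, y0_2 = 240, x0_3 = 112, y0_3 = 156, x1_3 = 232, y1_3 = 256, x_4 = 260, y_4 = 172, r_4 = 20, x_5 = 320, y_5 = 152, r_5 = 68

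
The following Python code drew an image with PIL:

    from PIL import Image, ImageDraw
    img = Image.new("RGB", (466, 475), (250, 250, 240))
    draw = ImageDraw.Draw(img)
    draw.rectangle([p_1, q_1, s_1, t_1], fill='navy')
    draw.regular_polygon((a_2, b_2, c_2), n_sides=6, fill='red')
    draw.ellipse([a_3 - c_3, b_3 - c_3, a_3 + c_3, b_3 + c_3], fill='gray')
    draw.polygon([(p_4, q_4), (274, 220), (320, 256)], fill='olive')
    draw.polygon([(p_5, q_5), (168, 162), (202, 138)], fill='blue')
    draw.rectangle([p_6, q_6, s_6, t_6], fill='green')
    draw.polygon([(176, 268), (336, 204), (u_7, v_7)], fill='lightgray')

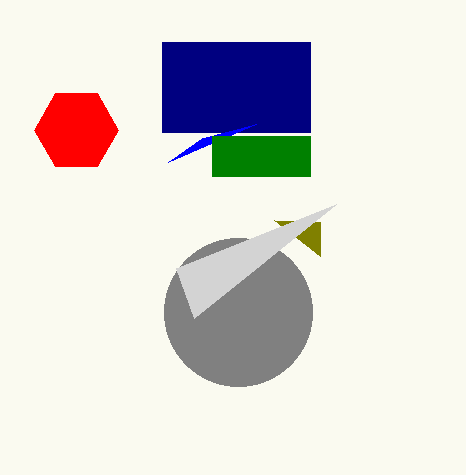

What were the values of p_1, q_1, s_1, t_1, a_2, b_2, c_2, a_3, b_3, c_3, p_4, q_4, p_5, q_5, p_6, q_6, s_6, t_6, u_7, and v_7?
p_1 = 162
q_1 = 42
s_1 = 310
t_1 = 132
a_2 = 76
b_2 = 130
c_2 = 42
a_3 = 238
b_3 = 312
c_3 = 74
p_4 = 320
q_4 = 222
p_5 = 256
q_5 = 124
p_6 = 212
q_6 = 136
s_6 = 310
t_6 = 176
u_7 = 194
v_7 = 318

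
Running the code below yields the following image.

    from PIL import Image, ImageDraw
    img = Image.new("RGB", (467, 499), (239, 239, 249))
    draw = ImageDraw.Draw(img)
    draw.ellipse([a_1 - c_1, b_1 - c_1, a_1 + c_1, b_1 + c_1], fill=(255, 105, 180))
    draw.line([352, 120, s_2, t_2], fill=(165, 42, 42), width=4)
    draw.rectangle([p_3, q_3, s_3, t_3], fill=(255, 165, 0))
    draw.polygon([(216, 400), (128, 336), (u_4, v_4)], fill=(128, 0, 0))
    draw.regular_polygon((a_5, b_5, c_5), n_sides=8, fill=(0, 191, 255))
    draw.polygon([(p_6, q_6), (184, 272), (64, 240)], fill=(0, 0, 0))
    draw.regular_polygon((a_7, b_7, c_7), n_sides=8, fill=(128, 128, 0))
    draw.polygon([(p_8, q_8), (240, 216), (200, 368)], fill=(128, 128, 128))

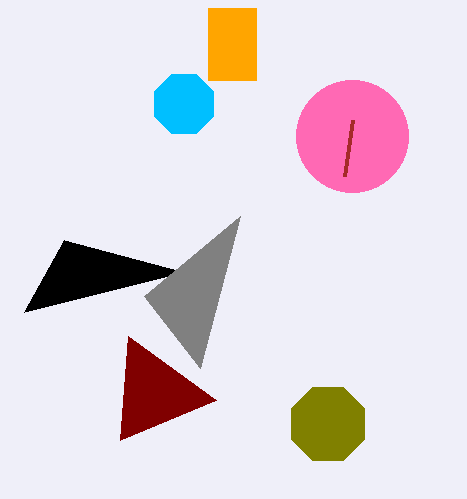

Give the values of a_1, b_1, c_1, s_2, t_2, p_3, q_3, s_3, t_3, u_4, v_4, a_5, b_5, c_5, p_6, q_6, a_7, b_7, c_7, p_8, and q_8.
a_1 = 352, b_1 = 136, c_1 = 56, s_2 = 344, t_2 = 176, p_3 = 208, q_3 = 8, s_3 = 256, t_3 = 80, u_4 = 120, v_4 = 440, a_5 = 184, b_5 = 104, c_5 = 32, p_6 = 24, q_6 = 312, a_7 = 328, b_7 = 424, c_7 = 40, p_8 = 144, q_8 = 296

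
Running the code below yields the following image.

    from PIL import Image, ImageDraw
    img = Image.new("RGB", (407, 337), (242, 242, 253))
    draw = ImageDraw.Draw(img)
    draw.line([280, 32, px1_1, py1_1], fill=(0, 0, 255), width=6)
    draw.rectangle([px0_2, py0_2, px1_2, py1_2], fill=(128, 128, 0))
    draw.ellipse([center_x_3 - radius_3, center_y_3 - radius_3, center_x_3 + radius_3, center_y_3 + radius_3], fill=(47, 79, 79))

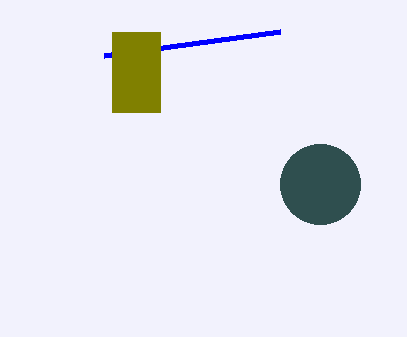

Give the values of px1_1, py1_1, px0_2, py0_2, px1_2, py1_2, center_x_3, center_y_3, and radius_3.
px1_1 = 104; py1_1 = 56; px0_2 = 112; py0_2 = 32; px1_2 = 160; py1_2 = 112; center_x_3 = 320; center_y_3 = 184; radius_3 = 40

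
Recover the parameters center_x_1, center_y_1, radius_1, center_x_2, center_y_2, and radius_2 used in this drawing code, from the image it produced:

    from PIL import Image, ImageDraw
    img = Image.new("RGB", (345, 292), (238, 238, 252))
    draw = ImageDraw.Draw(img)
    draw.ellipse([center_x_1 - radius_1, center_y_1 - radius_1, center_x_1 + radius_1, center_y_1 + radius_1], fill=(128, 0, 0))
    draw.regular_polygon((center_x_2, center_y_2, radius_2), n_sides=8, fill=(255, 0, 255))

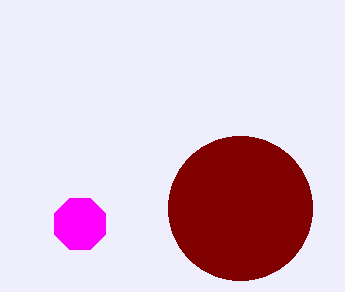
center_x_1 = 240
center_y_1 = 208
radius_1 = 72
center_x_2 = 80
center_y_2 = 224
radius_2 = 28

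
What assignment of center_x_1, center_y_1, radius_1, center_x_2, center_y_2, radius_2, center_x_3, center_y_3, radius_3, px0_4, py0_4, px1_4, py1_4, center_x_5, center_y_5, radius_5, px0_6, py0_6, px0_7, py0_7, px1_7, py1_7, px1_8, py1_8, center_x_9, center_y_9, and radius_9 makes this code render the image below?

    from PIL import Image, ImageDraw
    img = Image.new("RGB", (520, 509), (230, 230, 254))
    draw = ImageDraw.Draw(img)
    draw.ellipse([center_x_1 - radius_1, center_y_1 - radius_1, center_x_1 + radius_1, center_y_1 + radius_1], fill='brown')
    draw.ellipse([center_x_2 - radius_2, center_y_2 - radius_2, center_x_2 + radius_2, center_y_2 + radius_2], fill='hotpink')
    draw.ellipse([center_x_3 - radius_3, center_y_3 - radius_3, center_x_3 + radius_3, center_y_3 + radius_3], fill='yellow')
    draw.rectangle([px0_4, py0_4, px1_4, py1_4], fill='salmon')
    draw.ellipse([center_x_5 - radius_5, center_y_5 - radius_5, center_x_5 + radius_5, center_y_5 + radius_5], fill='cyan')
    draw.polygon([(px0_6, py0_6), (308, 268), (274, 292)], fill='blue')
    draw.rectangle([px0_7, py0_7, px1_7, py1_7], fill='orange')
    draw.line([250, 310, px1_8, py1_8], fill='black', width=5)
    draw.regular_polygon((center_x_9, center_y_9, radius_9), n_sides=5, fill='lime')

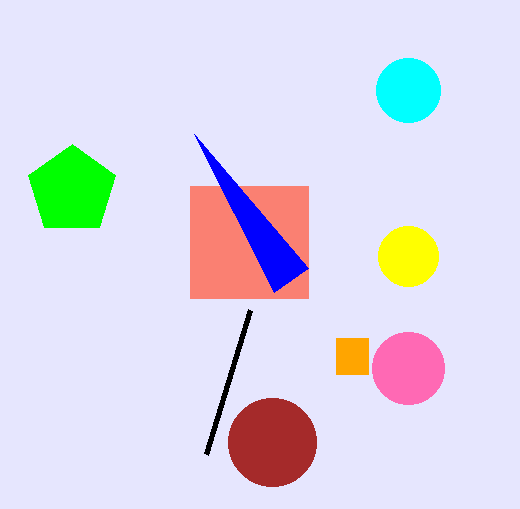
center_x_1 = 272
center_y_1 = 442
radius_1 = 44
center_x_2 = 408
center_y_2 = 368
radius_2 = 36
center_x_3 = 408
center_y_3 = 256
radius_3 = 30
px0_4 = 190
py0_4 = 186
px1_4 = 308
py1_4 = 298
center_x_5 = 408
center_y_5 = 90
radius_5 = 32
px0_6 = 194
py0_6 = 134
px0_7 = 336
py0_7 = 338
px1_7 = 368
py1_7 = 374
px1_8 = 206
py1_8 = 454
center_x_9 = 72
center_y_9 = 190
radius_9 = 46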